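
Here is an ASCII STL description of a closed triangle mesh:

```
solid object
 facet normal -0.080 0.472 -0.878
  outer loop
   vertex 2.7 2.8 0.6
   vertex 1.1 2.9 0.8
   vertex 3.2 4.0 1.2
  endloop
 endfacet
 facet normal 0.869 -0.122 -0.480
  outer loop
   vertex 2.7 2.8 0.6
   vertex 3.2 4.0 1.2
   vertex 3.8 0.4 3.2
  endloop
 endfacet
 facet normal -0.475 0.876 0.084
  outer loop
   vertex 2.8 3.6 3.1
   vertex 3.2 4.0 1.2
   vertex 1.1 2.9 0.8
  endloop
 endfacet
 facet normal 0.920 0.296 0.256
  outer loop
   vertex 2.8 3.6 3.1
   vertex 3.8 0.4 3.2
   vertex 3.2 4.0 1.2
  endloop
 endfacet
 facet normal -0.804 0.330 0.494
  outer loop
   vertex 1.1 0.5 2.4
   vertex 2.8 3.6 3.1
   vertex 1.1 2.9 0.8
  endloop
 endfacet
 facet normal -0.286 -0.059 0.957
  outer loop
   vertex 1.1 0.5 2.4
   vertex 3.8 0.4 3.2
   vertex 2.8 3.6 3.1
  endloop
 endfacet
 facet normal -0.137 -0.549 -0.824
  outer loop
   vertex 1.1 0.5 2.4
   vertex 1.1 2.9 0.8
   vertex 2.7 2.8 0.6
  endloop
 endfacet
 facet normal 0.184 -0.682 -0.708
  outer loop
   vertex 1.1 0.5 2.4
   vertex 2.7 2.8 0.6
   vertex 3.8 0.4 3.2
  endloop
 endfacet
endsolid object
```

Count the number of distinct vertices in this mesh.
6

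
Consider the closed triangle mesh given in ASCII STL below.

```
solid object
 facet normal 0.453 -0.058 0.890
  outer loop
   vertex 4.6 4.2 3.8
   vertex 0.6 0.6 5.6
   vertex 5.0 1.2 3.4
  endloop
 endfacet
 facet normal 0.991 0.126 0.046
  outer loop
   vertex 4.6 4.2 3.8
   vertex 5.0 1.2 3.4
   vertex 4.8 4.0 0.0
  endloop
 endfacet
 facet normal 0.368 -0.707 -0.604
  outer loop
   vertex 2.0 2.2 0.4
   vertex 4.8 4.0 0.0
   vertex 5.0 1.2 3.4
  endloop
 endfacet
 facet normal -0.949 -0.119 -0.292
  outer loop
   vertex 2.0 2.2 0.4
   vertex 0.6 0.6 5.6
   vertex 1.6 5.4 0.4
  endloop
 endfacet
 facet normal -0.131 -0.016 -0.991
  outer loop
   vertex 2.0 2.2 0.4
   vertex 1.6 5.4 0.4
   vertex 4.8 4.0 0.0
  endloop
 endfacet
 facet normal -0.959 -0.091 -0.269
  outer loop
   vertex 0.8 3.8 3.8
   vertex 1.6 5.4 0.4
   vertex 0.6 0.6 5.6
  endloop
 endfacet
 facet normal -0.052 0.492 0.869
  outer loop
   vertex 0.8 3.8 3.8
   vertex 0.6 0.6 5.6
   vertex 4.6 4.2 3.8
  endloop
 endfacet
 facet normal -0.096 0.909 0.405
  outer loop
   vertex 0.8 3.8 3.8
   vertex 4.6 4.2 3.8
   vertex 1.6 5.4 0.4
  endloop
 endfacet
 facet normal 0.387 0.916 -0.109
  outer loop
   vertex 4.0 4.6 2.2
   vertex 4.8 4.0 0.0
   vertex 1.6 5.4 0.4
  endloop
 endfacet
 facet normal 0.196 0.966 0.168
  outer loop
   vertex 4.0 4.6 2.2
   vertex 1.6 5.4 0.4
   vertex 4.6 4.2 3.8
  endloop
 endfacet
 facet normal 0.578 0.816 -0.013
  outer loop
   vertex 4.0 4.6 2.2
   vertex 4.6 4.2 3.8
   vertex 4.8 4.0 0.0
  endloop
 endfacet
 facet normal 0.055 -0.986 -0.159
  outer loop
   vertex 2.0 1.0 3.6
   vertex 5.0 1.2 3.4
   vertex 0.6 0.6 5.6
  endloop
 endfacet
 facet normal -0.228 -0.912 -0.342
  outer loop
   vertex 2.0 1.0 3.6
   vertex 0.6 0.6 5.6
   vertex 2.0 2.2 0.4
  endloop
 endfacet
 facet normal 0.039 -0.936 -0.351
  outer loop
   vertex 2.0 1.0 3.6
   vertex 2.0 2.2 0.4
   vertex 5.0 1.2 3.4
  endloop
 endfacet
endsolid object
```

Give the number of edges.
21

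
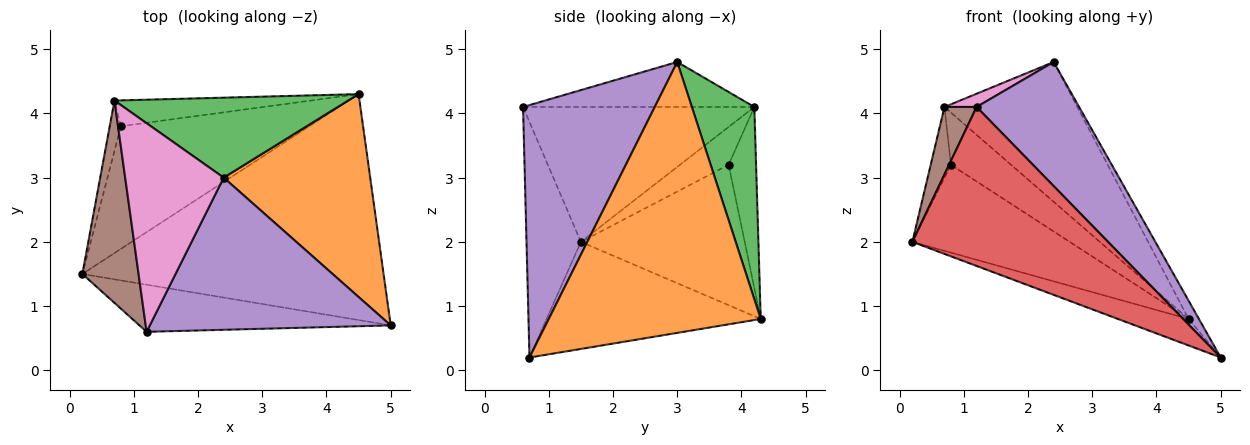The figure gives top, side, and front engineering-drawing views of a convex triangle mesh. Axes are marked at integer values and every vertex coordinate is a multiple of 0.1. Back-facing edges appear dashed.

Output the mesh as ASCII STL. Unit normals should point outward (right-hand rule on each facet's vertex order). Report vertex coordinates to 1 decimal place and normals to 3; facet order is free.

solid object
 facet normal -0.333 0.110 -0.937
  outer loop
   vertex 4.5 4.3 0.8
   vertex 5.0 0.7 0.2
   vertex 0.2 1.5 2.0
  endloop
 endfacet
 facet normal 0.879 0.043 0.475
  outer loop
   vertex 2.4 3.0 4.8
   vertex 5.0 0.7 0.2
   vertex 4.5 4.3 0.8
  endloop
 endfacet
 facet normal 0.378 0.804 0.460
  outer loop
   vertex 0.7 4.2 4.1
   vertex 2.4 3.0 4.8
   vertex 4.5 4.3 0.8
  endloop
 endfacet
 facet normal -0.257 -0.927 -0.275
  outer loop
   vertex 1.2 0.6 4.1
   vertex 0.2 1.5 2.0
   vertex 5.0 0.7 0.2
  endloop
 endfacet
 facet normal 0.630 -0.491 0.602
  outer loop
   vertex 1.2 0.6 4.1
   vertex 5.0 0.7 0.2
   vertex 2.4 3.0 4.8
  endloop
 endfacet
 facet normal -0.916 -0.127 0.381
  outer loop
   vertex 1.2 0.6 4.1
   vertex 0.7 4.2 4.1
   vertex 0.2 1.5 2.0
  endloop
 endfacet
 facet normal -0.415 -0.058 0.908
  outer loop
   vertex 1.2 0.6 4.1
   vertex 2.4 3.0 4.8
   vertex 0.7 4.2 4.1
  endloop
 endfacet
 facet normal -0.518 0.498 -0.695
  outer loop
   vertex 0.8 3.8 3.2
   vertex 4.5 4.3 0.8
   vertex 0.2 1.5 2.0
  endloop
 endfacet
 facet normal -0.891 0.370 -0.263
  outer loop
   vertex 0.8 3.8 3.2
   vertex 0.2 1.5 2.0
   vertex 0.7 4.2 4.1
  endloop
 endfacet
 facet normal -0.379 0.829 -0.411
  outer loop
   vertex 0.8 3.8 3.2
   vertex 0.7 4.2 4.1
   vertex 4.5 4.3 0.8
  endloop
 endfacet
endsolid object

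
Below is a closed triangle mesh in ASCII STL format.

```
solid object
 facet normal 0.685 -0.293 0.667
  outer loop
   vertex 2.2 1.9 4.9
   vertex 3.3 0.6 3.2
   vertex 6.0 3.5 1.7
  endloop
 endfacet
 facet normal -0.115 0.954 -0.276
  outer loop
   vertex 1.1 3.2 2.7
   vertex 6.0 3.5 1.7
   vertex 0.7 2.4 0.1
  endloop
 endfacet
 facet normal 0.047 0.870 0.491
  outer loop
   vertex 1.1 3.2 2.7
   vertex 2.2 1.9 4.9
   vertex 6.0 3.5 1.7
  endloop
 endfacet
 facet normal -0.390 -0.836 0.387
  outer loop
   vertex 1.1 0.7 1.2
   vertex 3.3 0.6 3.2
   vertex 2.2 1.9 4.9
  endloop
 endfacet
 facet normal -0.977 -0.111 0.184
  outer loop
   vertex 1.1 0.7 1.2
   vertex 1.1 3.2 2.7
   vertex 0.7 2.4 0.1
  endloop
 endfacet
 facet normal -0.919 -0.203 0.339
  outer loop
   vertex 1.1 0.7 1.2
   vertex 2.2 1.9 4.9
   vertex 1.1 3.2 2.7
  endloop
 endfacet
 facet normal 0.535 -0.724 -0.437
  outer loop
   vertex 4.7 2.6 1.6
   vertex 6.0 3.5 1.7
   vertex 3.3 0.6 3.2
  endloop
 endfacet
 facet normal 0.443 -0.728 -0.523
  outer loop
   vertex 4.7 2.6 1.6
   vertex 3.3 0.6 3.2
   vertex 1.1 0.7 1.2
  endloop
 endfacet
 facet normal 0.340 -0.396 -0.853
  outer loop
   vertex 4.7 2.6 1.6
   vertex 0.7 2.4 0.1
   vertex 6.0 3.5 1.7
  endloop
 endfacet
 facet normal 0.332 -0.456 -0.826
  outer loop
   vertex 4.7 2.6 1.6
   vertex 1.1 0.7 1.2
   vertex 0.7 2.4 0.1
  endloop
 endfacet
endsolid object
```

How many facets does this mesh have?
10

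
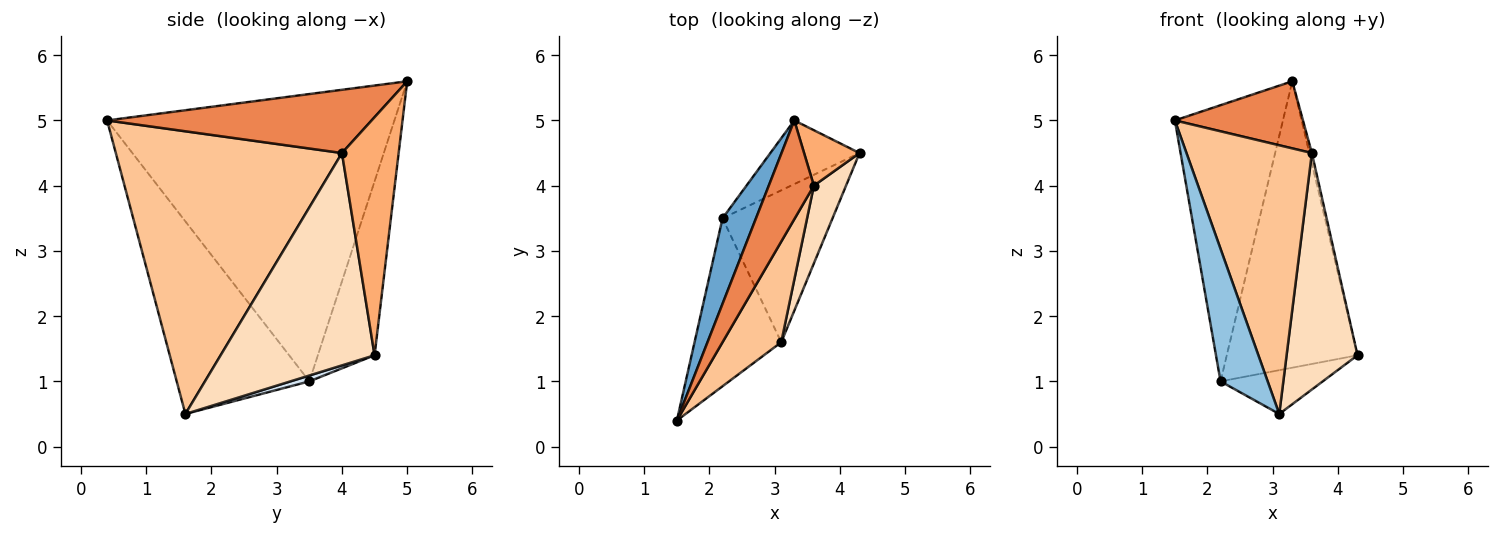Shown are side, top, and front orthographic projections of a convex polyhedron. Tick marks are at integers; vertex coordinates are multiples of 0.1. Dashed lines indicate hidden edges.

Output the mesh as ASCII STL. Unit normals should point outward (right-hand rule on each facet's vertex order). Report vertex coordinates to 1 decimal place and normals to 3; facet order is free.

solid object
 facet normal -0.930 0.350 0.108
  outer loop
   vertex 2.2 3.5 1.0
   vertex 1.5 0.4 5.0
   vertex 3.3 5.0 5.6
  endloop
 endfacet
 facet normal -0.867 -0.308 -0.391
  outer loop
   vertex 2.2 3.5 1.0
   vertex 3.1 1.6 0.5
   vertex 1.5 0.4 5.0
  endloop
 endfacet
 facet normal -0.390 0.899 -0.200
  outer loop
   vertex 2.2 3.5 1.0
   vertex 3.3 5.0 5.6
   vertex 4.3 4.5 1.4
  endloop
 endfacet
 facet normal 0.051 0.277 -0.960
  outer loop
   vertex 2.2 3.5 1.0
   vertex 4.3 4.5 1.4
   vertex 3.1 1.6 0.5
  endloop
 endfacet
 facet normal 0.757 -0.367 0.540
  outer loop
   vertex 3.6 4.0 4.5
   vertex 3.3 5.0 5.6
   vertex 1.5 0.4 5.0
  endloop
 endfacet
 facet normal 0.973 0.043 0.227
  outer loop
   vertex 3.6 4.0 4.5
   vertex 4.3 4.5 1.4
   vertex 3.3 5.0 5.6
  endloop
 endfacet
 facet normal 0.860 -0.477 0.179
  outer loop
   vertex 3.6 4.0 4.5
   vertex 1.5 0.4 5.0
   vertex 3.1 1.6 0.5
  endloop
 endfacet
 facet normal 0.900 -0.415 0.136
  outer loop
   vertex 3.6 4.0 4.5
   vertex 3.1 1.6 0.5
   vertex 4.3 4.5 1.4
  endloop
 endfacet
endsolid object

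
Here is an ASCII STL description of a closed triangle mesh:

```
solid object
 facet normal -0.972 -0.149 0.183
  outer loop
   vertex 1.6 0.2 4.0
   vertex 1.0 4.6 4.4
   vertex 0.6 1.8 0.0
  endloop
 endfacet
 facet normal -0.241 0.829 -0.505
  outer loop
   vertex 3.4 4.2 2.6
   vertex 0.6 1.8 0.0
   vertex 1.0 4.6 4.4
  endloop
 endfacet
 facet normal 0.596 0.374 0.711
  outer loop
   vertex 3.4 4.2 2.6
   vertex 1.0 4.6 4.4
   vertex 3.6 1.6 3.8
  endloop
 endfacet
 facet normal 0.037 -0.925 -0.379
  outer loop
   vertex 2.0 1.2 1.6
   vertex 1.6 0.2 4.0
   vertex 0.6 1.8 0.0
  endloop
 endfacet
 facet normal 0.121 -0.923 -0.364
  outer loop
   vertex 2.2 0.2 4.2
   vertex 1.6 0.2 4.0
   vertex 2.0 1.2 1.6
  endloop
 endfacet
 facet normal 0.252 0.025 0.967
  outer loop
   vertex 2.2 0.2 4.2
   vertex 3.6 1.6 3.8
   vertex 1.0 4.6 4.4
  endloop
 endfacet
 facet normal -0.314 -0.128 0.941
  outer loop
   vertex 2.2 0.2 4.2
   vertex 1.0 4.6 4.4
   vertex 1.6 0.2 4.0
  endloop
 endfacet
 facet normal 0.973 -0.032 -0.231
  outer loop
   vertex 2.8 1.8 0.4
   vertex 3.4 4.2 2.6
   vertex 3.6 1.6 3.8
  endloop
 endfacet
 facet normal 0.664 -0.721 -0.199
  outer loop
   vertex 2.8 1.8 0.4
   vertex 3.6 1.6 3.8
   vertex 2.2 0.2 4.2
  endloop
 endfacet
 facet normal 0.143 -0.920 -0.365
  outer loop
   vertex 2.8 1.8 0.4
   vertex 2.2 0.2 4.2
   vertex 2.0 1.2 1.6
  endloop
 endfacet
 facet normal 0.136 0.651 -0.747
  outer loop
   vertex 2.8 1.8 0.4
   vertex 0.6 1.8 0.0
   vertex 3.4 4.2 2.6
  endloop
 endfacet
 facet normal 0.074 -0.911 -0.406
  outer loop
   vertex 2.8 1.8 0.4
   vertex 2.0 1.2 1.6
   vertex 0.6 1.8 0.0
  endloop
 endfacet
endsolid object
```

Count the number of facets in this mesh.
12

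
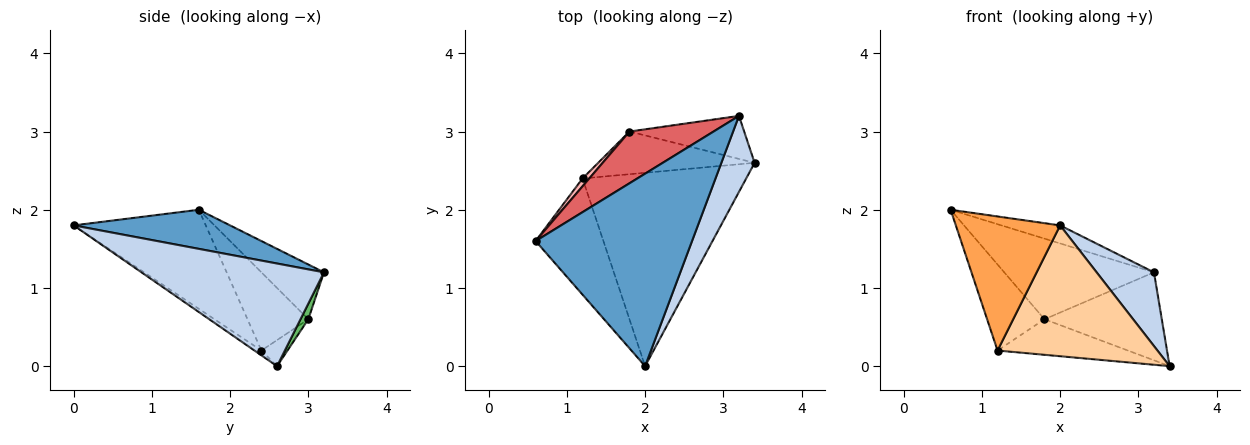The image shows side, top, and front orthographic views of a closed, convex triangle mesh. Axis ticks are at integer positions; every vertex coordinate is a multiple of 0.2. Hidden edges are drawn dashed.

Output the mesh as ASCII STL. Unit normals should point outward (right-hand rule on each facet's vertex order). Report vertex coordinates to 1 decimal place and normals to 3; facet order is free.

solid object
 facet normal 0.242 0.091 0.966
  outer loop
   vertex 3.2 3.2 1.2
   vertex 0.6 1.6 2.0
   vertex 2.0 0.0 1.8
  endloop
 endfacet
 facet normal 0.911 -0.286 0.295
  outer loop
   vertex 3.2 3.2 1.2
   vertex 2.0 0.0 1.8
   vertex 3.4 2.6 0.0
  endloop
 endfacet
 facet normal -0.691 -0.546 -0.473
  outer loop
   vertex 1.2 2.4 0.2
   vertex 2.0 0.0 1.8
   vertex 0.6 1.6 2.0
  endloop
 endfacet
 facet normal -0.024 -0.560 -0.828
  outer loop
   vertex 1.2 2.4 0.2
   vertex 3.4 2.6 0.0
   vertex 2.0 0.0 1.8
  endloop
 endfacet
 facet normal 0.060 0.897 -0.438
  outer loop
   vertex 1.8 3.0 0.6
   vertex 3.2 3.2 1.2
   vertex 3.4 2.6 0.0
  endloop
 endfacet
 facet normal -0.127 0.635 -0.762
  outer loop
   vertex 1.8 3.0 0.6
   vertex 3.4 2.6 0.0
   vertex 1.2 2.4 0.2
  endloop
 endfacet
 facet normal -0.332 0.794 0.510
  outer loop
   vertex 1.8 3.0 0.6
   vertex 0.6 1.6 2.0
   vertex 3.2 3.2 1.2
  endloop
 endfacet
 facet normal -0.726 0.685 0.062
  outer loop
   vertex 1.8 3.0 0.6
   vertex 1.2 2.4 0.2
   vertex 0.6 1.6 2.0
  endloop
 endfacet
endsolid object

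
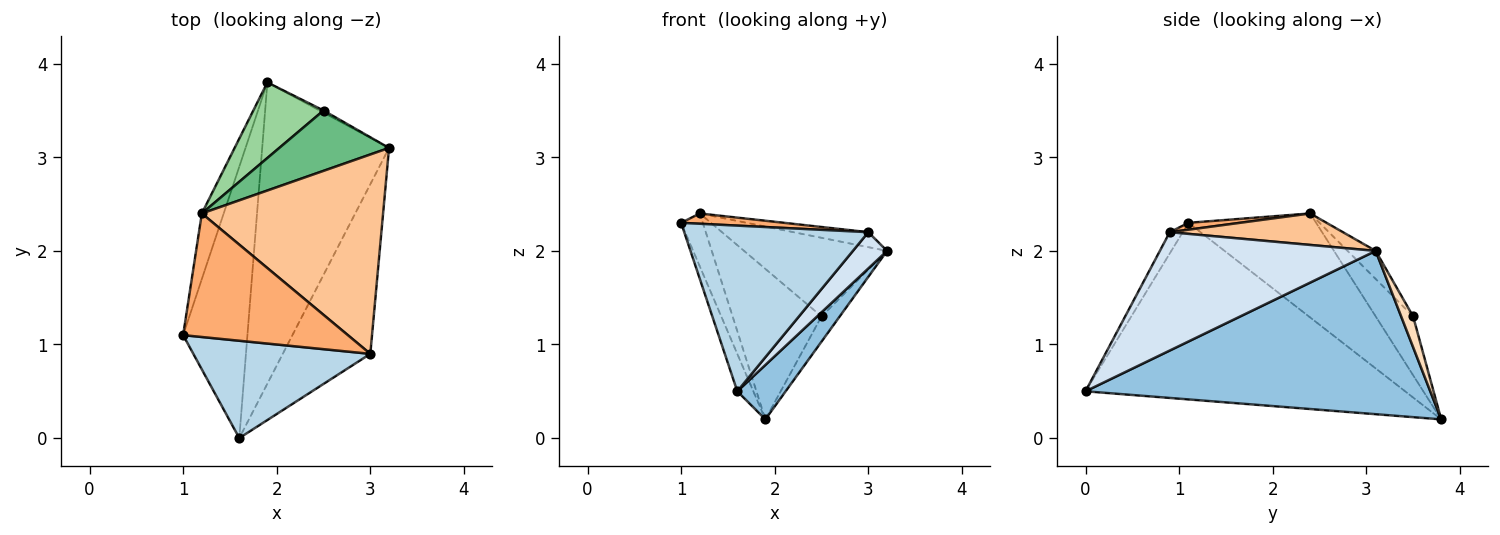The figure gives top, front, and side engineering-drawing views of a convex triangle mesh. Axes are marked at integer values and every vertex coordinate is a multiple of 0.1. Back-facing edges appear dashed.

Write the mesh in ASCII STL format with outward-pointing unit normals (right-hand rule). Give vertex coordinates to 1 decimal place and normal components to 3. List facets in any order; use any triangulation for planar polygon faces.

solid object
 facet normal -0.939 0.047 -0.342
  outer loop
   vertex 1.6 0.0 0.5
   vertex 1.0 1.1 2.3
   vertex 1.9 3.8 0.2
  endloop
 endfacet
 facet normal 0.785 -0.110 -0.610
  outer loop
   vertex 1.6 0.0 0.5
   vertex 1.9 3.8 0.2
   vertex 3.2 3.1 2.0
  endloop
 endfacet
 facet normal -0.061 -0.861 0.506
  outer loop
   vertex 3.0 0.9 2.2
   vertex 1.0 1.1 2.3
   vertex 1.6 0.0 0.5
  endloop
 endfacet
 facet normal 0.797 -0.126 -0.590
  outer loop
   vertex 3.0 0.9 2.2
   vertex 1.6 0.0 0.5
   vertex 3.2 3.1 2.0
  endloop
 endfacet
 facet normal -0.965 0.164 -0.203
  outer loop
   vertex 1.2 2.4 2.4
   vertex 1.9 3.8 0.2
   vertex 1.0 1.1 2.3
  endloop
 endfacet
 facet normal 0.041 -0.083 0.996
  outer loop
   vertex 1.2 2.4 2.4
   vertex 1.0 1.1 2.3
   vertex 3.0 0.9 2.2
  endloop
 endfacet
 facet normal 0.171 0.074 0.983
  outer loop
   vertex 1.2 2.4 2.4
   vertex 3.0 0.9 2.2
   vertex 3.2 3.1 2.0
  endloop
 endfacet
 facet normal 0.548 0.834 -0.071
  outer loop
   vertex 2.5 3.5 1.3
   vertex 3.2 3.1 2.0
   vertex 1.9 3.8 0.2
  endloop
 endfacet
 facet normal -0.154 0.784 0.602
  outer loop
   vertex 2.5 3.5 1.3
   vertex 1.2 2.4 2.4
   vertex 3.2 3.1 2.0
  endloop
 endfacet
 facet normal -0.352 0.836 0.420
  outer loop
   vertex 2.5 3.5 1.3
   vertex 1.9 3.8 0.2
   vertex 1.2 2.4 2.4
  endloop
 endfacet
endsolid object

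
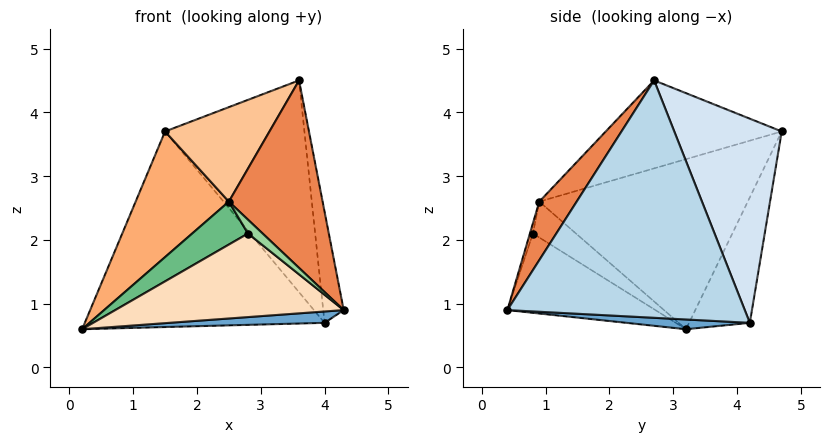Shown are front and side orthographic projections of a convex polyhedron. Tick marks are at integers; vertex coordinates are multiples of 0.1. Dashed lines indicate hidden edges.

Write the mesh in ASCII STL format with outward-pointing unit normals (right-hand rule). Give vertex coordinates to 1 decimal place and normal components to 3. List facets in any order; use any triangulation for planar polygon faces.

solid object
 facet normal 0.039 -0.049 -0.998
  outer loop
   vertex 4.0 4.2 0.7
   vertex 4.3 0.4 0.9
   vertex 0.2 3.2 0.6
  endloop
 endfacet
 facet normal -0.231 0.910 -0.344
  outer loop
   vertex 4.0 4.2 0.7
   vertex 0.2 3.2 0.6
   vertex 1.5 4.7 3.7
  endloop
 endfacet
 facet normal 0.987 0.085 0.137
  outer loop
   vertex 4.0 4.2 0.7
   vertex 3.6 2.7 4.5
   vertex 4.3 0.4 0.9
  endloop
 endfacet
 facet normal 0.571 0.741 0.353
  outer loop
   vertex 4.0 4.2 0.7
   vertex 1.5 4.7 3.7
   vertex 3.6 2.7 4.5
  endloop
 endfacet
 facet normal 0.308 -0.773 0.554
  outer loop
   vertex 2.5 0.9 2.6
   vertex 4.3 0.4 0.9
   vertex 3.6 2.7 4.5
  endloop
 endfacet
 facet normal -0.790 -0.353 0.502
  outer loop
   vertex 2.5 0.9 2.6
   vertex 1.5 4.7 3.7
   vertex 0.2 3.2 0.6
  endloop
 endfacet
 facet normal -0.614 -0.364 0.700
  outer loop
   vertex 2.5 0.9 2.6
   vertex 3.6 2.7 4.5
   vertex 1.5 4.7 3.7
  endloop
 endfacet
 facet normal -0.505 -0.779 -0.371
  outer loop
   vertex 2.8 0.8 2.1
   vertex 0.2 3.2 0.6
   vertex 4.3 0.4 0.9
  endloop
 endfacet
 facet normal -0.598 -0.775 -0.204
  outer loop
   vertex 2.8 0.8 2.1
   vertex 2.5 0.9 2.6
   vertex 0.2 3.2 0.6
  endloop
 endfacet
 facet normal -0.200 -0.977 0.075
  outer loop
   vertex 2.8 0.8 2.1
   vertex 4.3 0.4 0.9
   vertex 2.5 0.9 2.6
  endloop
 endfacet
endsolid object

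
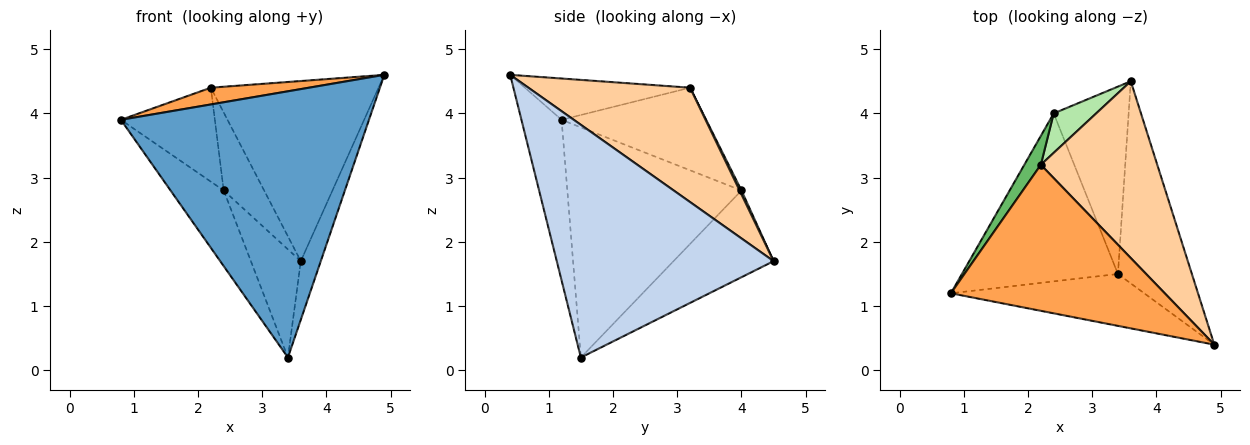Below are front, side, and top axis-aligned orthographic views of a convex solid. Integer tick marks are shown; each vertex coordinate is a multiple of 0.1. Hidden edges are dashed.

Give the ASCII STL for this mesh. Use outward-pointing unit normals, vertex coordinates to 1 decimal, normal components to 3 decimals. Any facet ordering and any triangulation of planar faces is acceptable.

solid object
 facet normal -0.157 -0.969 -0.189
  outer loop
   vertex 3.4 1.5 0.2
   vertex 4.9 0.4 4.6
   vertex 0.8 1.2 3.9
  endloop
 endfacet
 facet normal 0.949 0.088 -0.302
  outer loop
   vertex 3.4 1.5 0.2
   vertex 3.6 4.5 1.7
   vertex 4.9 0.4 4.6
  endloop
 endfacet
 facet normal -0.188 -0.112 0.976
  outer loop
   vertex 2.2 3.2 4.4
   vertex 0.8 1.2 3.9
   vertex 4.9 0.4 4.6
  endloop
 endfacet
 facet normal 0.567 0.588 0.577
  outer loop
   vertex 2.2 3.2 4.4
   vertex 4.9 0.4 4.6
   vertex 3.6 4.5 1.7
  endloop
 endfacet
 facet normal -0.827 0.537 0.165
  outer loop
   vertex 2.4 4.0 2.8
   vertex 0.8 1.2 3.9
   vertex 2.2 3.2 4.4
  endloop
 endfacet
 facet normal 0.042 0.892 0.451
  outer loop
   vertex 2.4 4.0 2.8
   vertex 2.2 3.2 4.4
   vertex 3.6 4.5 1.7
  endloop
 endfacet
 facet normal -0.803 0.245 -0.544
  outer loop
   vertex 2.4 4.0 2.8
   vertex 3.4 1.5 0.2
   vertex 0.8 1.2 3.9
  endloop
 endfacet
 facet normal -0.708 0.353 -0.612
  outer loop
   vertex 2.4 4.0 2.8
   vertex 3.6 4.5 1.7
   vertex 3.4 1.5 0.2
  endloop
 endfacet
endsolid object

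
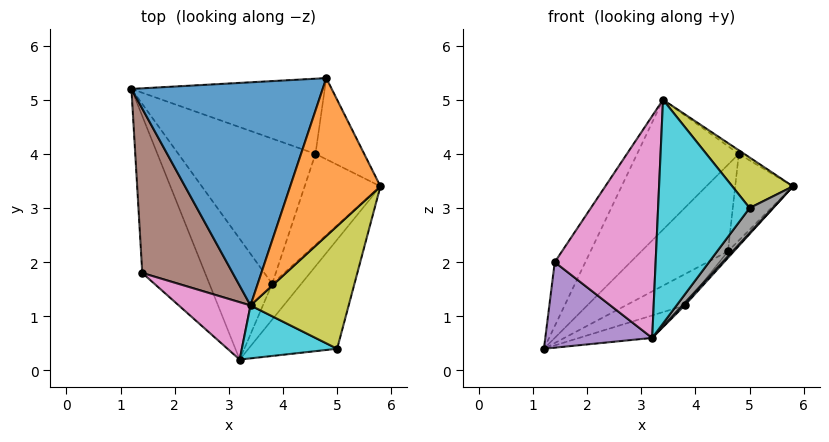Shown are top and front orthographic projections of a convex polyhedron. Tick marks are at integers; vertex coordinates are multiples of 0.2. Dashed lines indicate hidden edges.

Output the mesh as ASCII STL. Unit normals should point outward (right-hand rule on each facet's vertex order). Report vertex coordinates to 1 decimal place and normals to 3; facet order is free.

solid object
 facet normal -0.666 0.375 0.645
  outer loop
   vertex 4.8 5.4 4.0
   vertex 1.2 5.2 0.4
   vertex 3.4 1.2 5.0
  endloop
 endfacet
 facet normal 0.542 0.019 0.840
  outer loop
   vertex 4.8 5.4 4.0
   vertex 3.4 1.2 5.0
   vertex 5.8 3.4 3.4
  endloop
 endfacet
 facet normal 0.523 0.644 -0.559
  outer loop
   vertex 4.6 4.0 2.2
   vertex 1.2 5.2 0.4
   vertex 4.8 5.4 4.0
  endloop
 endfacet
 facet normal 0.724 0.503 -0.472
  outer loop
   vertex 4.6 4.0 2.2
   vertex 4.8 5.4 4.0
   vertex 5.8 3.4 3.4
  endloop
 endfacet
 facet normal -0.742 -0.321 -0.588
  outer loop
   vertex 1.4 1.8 2.0
   vertex 1.2 5.2 0.4
   vertex 3.2 0.2 0.6
  endloop
 endfacet
 facet normal -0.790 0.222 0.571
  outer loop
   vertex 1.4 1.8 2.0
   vertex 3.4 1.2 5.0
   vertex 1.2 5.2 0.4
  endloop
 endfacet
 facet normal -0.554 -0.806 0.208
  outer loop
   vertex 1.4 1.8 2.0
   vertex 3.2 0.2 0.6
   vertex 3.4 1.2 5.0
  endloop
 endfacet
 facet normal 0.798 -0.135 -0.587
  outer loop
   vertex 5.0 0.4 3.0
   vertex 3.2 0.2 0.6
   vertex 5.8 3.4 3.4
  endloop
 endfacet
 facet normal 0.695 -0.274 0.665
  outer loop
   vertex 5.0 0.4 3.0
   vertex 5.8 3.4 3.4
   vertex 3.4 1.2 5.0
  endloop
 endfacet
 facet normal -0.195 -0.954 0.226
  outer loop
   vertex 5.0 0.4 3.0
   vertex 3.4 1.2 5.0
   vertex 3.2 0.2 0.6
  endloop
 endfacet
 facet normal 0.757 -0.045 -0.651
  outer loop
   vertex 3.8 1.6 1.2
   vertex 5.8 3.4 3.4
   vertex 3.2 0.2 0.6
  endloop
 endfacet
 facet normal 0.719 0.050 -0.694
  outer loop
   vertex 3.8 1.6 1.2
   vertex 4.6 4.0 2.2
   vertex 5.8 3.4 3.4
  endloop
 endfacet
 facet normal 0.486 0.160 -0.859
  outer loop
   vertex 3.8 1.6 1.2
   vertex 3.2 0.2 0.6
   vertex 1.2 5.2 0.4
  endloop
 endfacet
 facet normal 0.509 0.181 -0.841
  outer loop
   vertex 3.8 1.6 1.2
   vertex 1.2 5.2 0.4
   vertex 4.6 4.0 2.2
  endloop
 endfacet
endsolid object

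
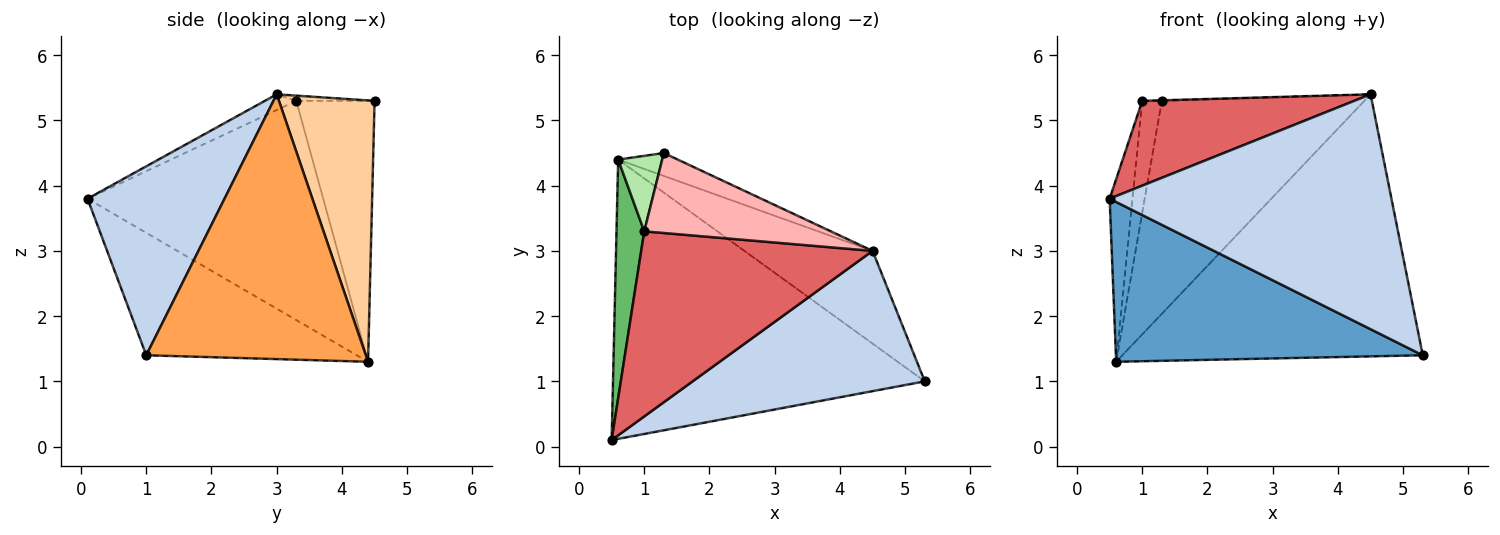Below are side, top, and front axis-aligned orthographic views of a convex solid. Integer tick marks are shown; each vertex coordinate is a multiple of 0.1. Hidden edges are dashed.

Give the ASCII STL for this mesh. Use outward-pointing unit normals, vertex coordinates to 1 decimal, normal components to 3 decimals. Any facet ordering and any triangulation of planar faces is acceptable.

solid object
 facet normal -0.323 -0.470 -0.822
  outer loop
   vertex 0.6 4.4 1.3
   vertex 5.3 1.0 1.4
   vertex 0.5 0.1 3.8
  endloop
 endfacet
 facet normal 0.385 -0.792 0.473
  outer loop
   vertex 4.5 3.0 5.4
   vertex 0.5 0.1 3.8
   vertex 5.3 1.0 1.4
  endloop
 endfacet
 facet normal 0.567 0.776 -0.275
  outer loop
   vertex 4.5 3.0 5.4
   vertex 5.3 1.0 1.4
   vertex 0.6 4.4 1.3
  endloop
 endfacet
 facet normal 0.425 0.900 -0.097
  outer loop
   vertex 1.3 4.5 5.3
   vertex 4.5 3.0 5.4
   vertex 0.6 4.4 1.3
  endloop
 endfacet
 facet normal -0.988 0.096 0.125
  outer loop
   vertex 1.0 3.3 5.3
   vertex 0.6 4.4 1.3
   vertex 0.5 0.1 3.8
  endloop
 endfacet
 facet normal -0.957 0.239 0.162
  outer loop
   vertex 1.0 3.3 5.3
   vertex 1.3 4.5 5.3
   vertex 0.6 4.4 1.3
  endloop
 endfacet
 facet normal -0.062 -0.416 0.907
  outer loop
   vertex 1.0 3.3 5.3
   vertex 0.5 0.1 3.8
   vertex 4.5 3.0 5.4
  endloop
 endfacet
 facet normal -0.028 0.007 1.000
  outer loop
   vertex 1.0 3.3 5.3
   vertex 4.5 3.0 5.4
   vertex 1.3 4.5 5.3
  endloop
 endfacet
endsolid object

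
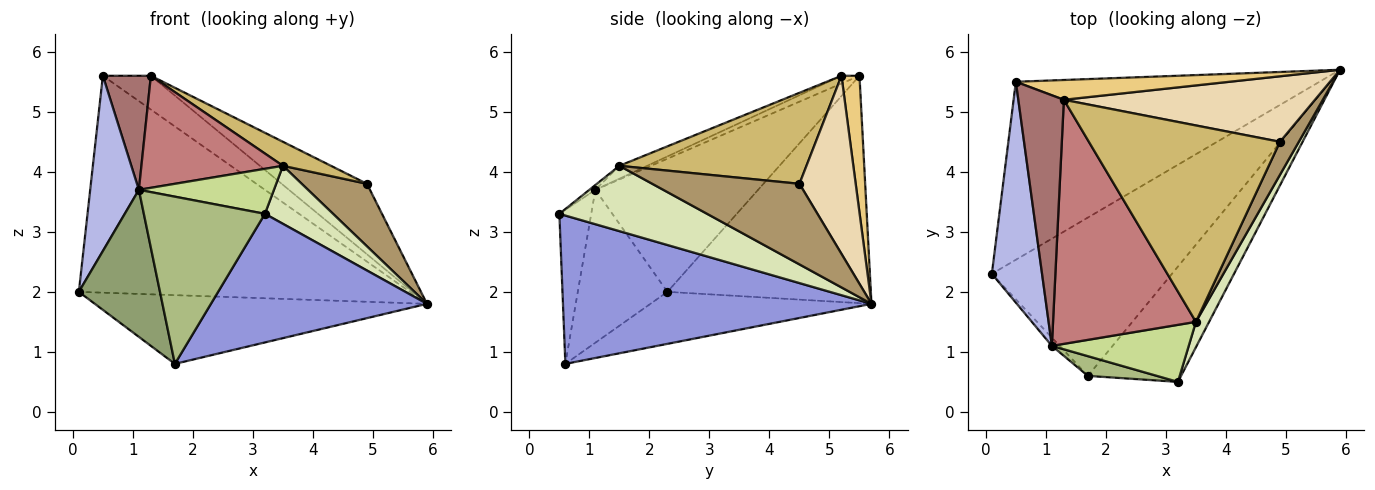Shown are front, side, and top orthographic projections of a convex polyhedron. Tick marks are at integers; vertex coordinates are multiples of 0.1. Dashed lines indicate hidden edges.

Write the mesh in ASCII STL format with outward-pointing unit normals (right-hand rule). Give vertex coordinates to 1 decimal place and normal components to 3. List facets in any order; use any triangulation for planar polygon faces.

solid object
 facet normal -0.429 0.698 -0.573
  outer loop
   vertex 0.5 5.5 5.6
   vertex 5.9 5.7 1.8
   vertex 0.1 2.3 2.0
  endloop
 endfacet
 facet normal -0.256 0.385 -0.887
  outer loop
   vertex 1.7 0.6 0.8
   vertex 0.1 2.3 2.0
   vertex 5.9 5.7 1.8
  endloop
 endfacet
 facet normal 0.728 -0.510 -0.457
  outer loop
   vertex 1.7 0.6 0.8
   vertex 5.9 5.7 1.8
   vertex 3.2 0.5 3.3
  endloop
 endfacet
 facet normal -0.901 -0.270 0.340
  outer loop
   vertex 1.1 1.1 3.7
   vertex 0.5 5.5 5.6
   vertex 0.1 2.3 2.0
  endloop
 endfacet
 facet normal -0.741 -0.671 -0.038
  outer loop
   vertex 1.1 1.1 3.7
   vertex 0.1 2.3 2.0
   vertex 1.7 0.6 0.8
  endloop
 endfacet
 facet normal -0.253 -0.961 0.113
  outer loop
   vertex 1.1 1.1 3.7
   vertex 1.7 0.6 0.8
   vertex 3.2 0.5 3.3
  endloop
 endfacet
 facet normal -0.028 -0.619 0.785
  outer loop
   vertex 3.5 1.5 4.1
   vertex 1.1 1.1 3.7
   vertex 3.2 0.5 3.3
  endloop
 endfacet
 facet normal 0.893 -0.412 0.180
  outer loop
   vertex 3.5 1.5 4.1
   vertex 3.2 0.5 3.3
   vertex 5.9 5.7 1.8
  endloop
 endfacet
 facet normal 0.894 -0.396 0.209
  outer loop
   vertex 3.5 1.5 4.1
   vertex 5.9 5.7 1.8
   vertex 4.9 4.5 3.8
  endloop
 endfacet
 facet normal 0.427 -0.110 0.897
  outer loop
   vertex 1.3 5.2 5.6
   vertex 3.5 1.5 4.1
   vertex 4.9 4.5 3.8
  endloop
 endfacet
 facet normal 0.308 0.821 0.481
  outer loop
   vertex 1.3 5.2 5.6
   vertex 5.9 5.7 1.8
   vertex 0.5 5.5 5.6
  endloop
 endfacet
 facet normal 0.435 0.660 0.613
  outer loop
   vertex 1.3 5.2 5.6
   vertex 4.9 4.5 3.8
   vertex 5.9 5.7 1.8
  endloop
 endfacet
 facet normal -0.153 -0.409 0.899
  outer loop
   vertex 1.3 5.2 5.6
   vertex 0.5 5.5 5.6
   vertex 1.1 1.1 3.7
  endloop
 endfacet
 facet normal -0.082 -0.416 0.906
  outer loop
   vertex 1.3 5.2 5.6
   vertex 1.1 1.1 3.7
   vertex 3.5 1.5 4.1
  endloop
 endfacet
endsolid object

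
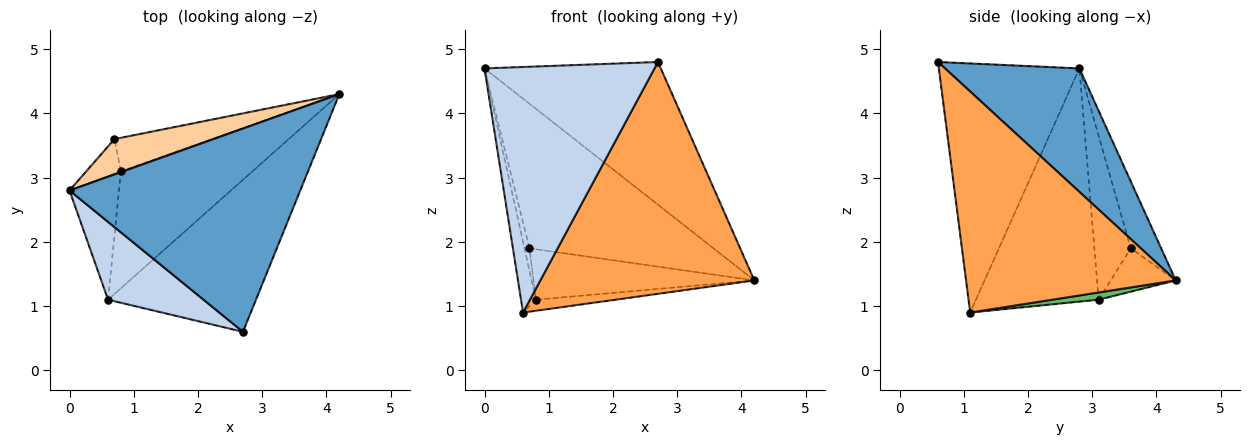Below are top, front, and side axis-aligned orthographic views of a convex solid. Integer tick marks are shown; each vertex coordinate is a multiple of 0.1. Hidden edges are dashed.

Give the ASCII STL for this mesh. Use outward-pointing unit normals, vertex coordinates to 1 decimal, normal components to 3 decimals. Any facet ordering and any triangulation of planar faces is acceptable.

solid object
 facet normal 0.401 0.526 0.750
  outer loop
   vertex 2.7 0.6 4.8
   vertex 4.2 4.3 1.4
   vertex 0.0 2.8 4.7
  endloop
 endfacet
 facet normal -0.619 -0.749 0.237
  outer loop
   vertex 0.6 1.1 0.9
   vertex 2.7 0.6 4.8
   vertex 0.0 2.8 4.7
  endloop
 endfacet
 facet normal 0.634 -0.647 -0.424
  outer loop
   vertex 0.6 1.1 0.9
   vertex 4.2 4.3 1.4
   vertex 2.7 0.6 4.8
  endloop
 endfacet
 facet normal -0.158 0.959 0.234
  outer loop
   vertex 0.7 3.6 1.9
   vertex 0.0 2.8 4.7
   vertex 4.2 4.3 1.4
  endloop
 endfacet
 facet normal 0.055 0.094 -0.994
  outer loop
   vertex 0.8 3.1 1.1
   vertex 4.2 4.3 1.4
   vertex 0.6 1.1 0.9
  endloop
 endfacet
 facet normal -0.239 0.810 -0.536
  outer loop
   vertex 0.8 3.1 1.1
   vertex 0.7 3.6 1.9
   vertex 4.2 4.3 1.4
  endloop
 endfacet
 facet normal -0.971 0.118 -0.206
  outer loop
   vertex 0.8 3.1 1.1
   vertex 0.6 1.1 0.9
   vertex 0.0 2.8 4.7
  endloop
 endfacet
 facet normal -0.970 0.133 -0.204
  outer loop
   vertex 0.8 3.1 1.1
   vertex 0.0 2.8 4.7
   vertex 0.7 3.6 1.9
  endloop
 endfacet
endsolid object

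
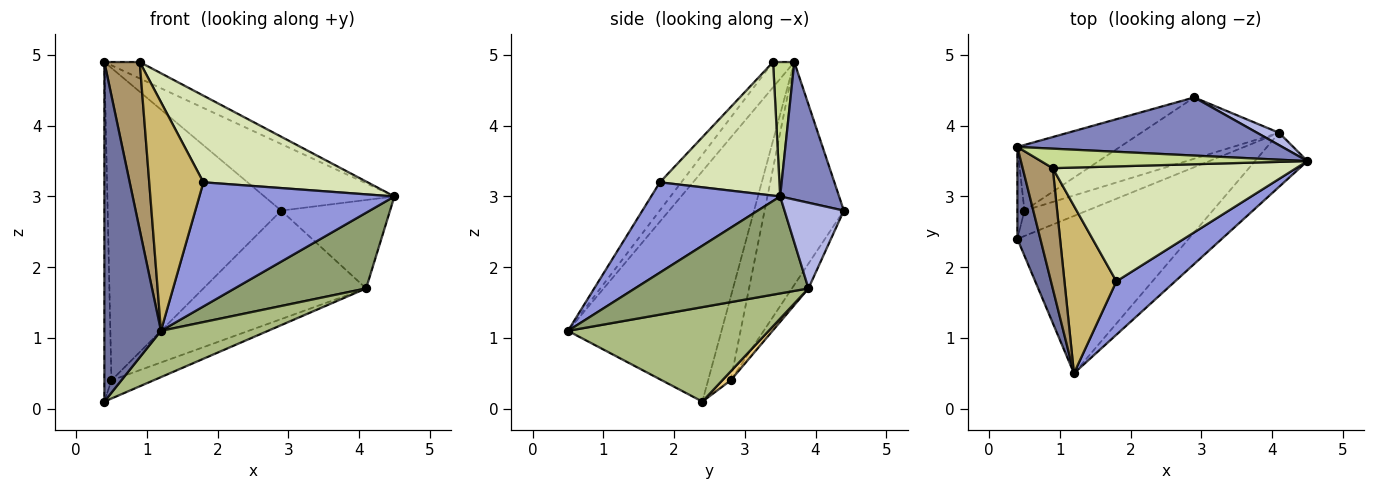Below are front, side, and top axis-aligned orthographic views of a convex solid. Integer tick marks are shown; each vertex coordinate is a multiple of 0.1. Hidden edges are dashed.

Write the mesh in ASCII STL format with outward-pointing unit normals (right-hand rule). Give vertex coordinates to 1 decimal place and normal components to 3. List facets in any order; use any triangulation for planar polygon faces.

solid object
 facet normal -0.934 -0.344 0.093
  outer loop
   vertex 0.4 2.4 0.1
   vertex 1.2 0.5 1.1
   vertex 0.4 3.7 4.9
  endloop
 endfacet
 facet normal 0.323 0.713 0.622
  outer loop
   vertex 2.9 4.4 2.8
   vertex 0.4 3.7 4.9
   vertex 4.5 3.5 3.0
  endloop
 endfacet
 facet normal 0.519 -0.785 0.338
  outer loop
   vertex 1.8 1.8 3.2
   vertex 1.2 0.5 1.1
   vertex 4.5 3.5 3.0
  endloop
 endfacet
 facet normal 0.475 0.872 0.122
  outer loop
   vertex 4.1 3.9 1.7
   vertex 2.9 4.4 2.8
   vertex 4.5 3.5 3.0
  endloop
 endfacet
 facet normal 0.732 -0.555 -0.396
  outer loop
   vertex 4.1 3.9 1.7
   vertex 4.5 3.5 3.0
   vertex 1.2 0.5 1.1
  endloop
 endfacet
 facet normal 0.468 -0.249 -0.848
  outer loop
   vertex 4.1 3.9 1.7
   vertex 1.2 0.5 1.1
   vertex 0.4 2.4 0.1
  endloop
 endfacet
 facet normal 0.360 0.600 0.714
  outer loop
   vertex 0.9 3.4 4.9
   vertex 4.5 3.5 3.0
   vertex 0.4 3.7 4.9
  endloop
 endfacet
 facet normal 0.401 -0.551 0.731
  outer loop
   vertex 0.9 3.4 4.9
   vertex 1.8 1.8 3.2
   vertex 4.5 3.5 3.0
  endloop
 endfacet
 facet normal -0.438 -0.731 0.523
  outer loop
   vertex 0.9 3.4 4.9
   vertex 0.4 3.7 4.9
   vertex 1.2 0.5 1.1
  endloop
 endfacet
 facet normal -0.304 -0.769 0.563
  outer loop
   vertex 0.9 3.4 4.9
   vertex 1.2 0.5 1.1
   vertex 1.8 1.8 3.2
  endloop
 endfacet
 facet normal 0.115 0.577 -0.808
  outer loop
   vertex 0.5 2.8 0.4
   vertex 4.1 3.9 1.7
   vertex 0.4 2.4 0.1
  endloop
 endfacet
 facet normal -0.088 0.867 -0.490
  outer loop
   vertex 0.5 2.8 0.4
   vertex 2.9 4.4 2.8
   vertex 4.1 3.9 1.7
  endloop
 endfacet
 facet normal -0.951 0.298 -0.081
  outer loop
   vertex 0.5 2.8 0.4
   vertex 0.4 2.4 0.1
   vertex 0.4 3.7 4.9
  endloop
 endfacet
 facet normal -0.408 0.894 -0.188
  outer loop
   vertex 0.5 2.8 0.4
   vertex 0.4 3.7 4.9
   vertex 2.9 4.4 2.8
  endloop
 endfacet
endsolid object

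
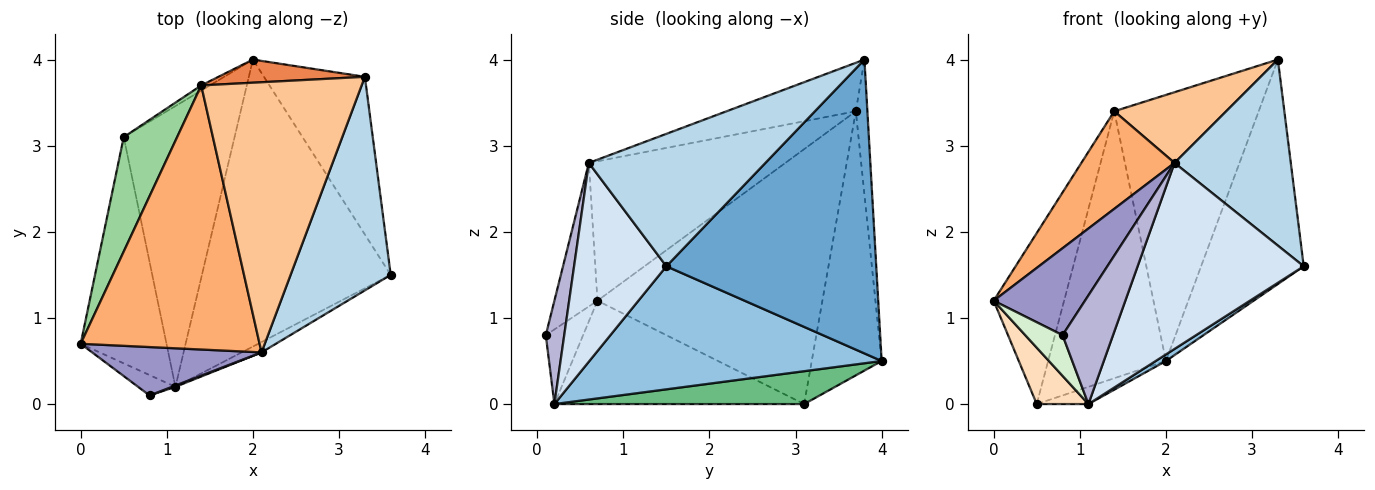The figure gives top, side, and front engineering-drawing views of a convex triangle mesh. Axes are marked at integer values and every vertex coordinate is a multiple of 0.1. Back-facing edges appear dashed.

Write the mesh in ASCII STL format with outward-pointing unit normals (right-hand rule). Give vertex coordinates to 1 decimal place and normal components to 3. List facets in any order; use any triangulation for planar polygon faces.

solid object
 facet normal 0.858 0.420 -0.295
  outer loop
   vertex 3.3 3.8 4.0
   vertex 3.6 1.5 1.6
   vertex 2.0 4.0 0.5
  endloop
 endfacet
 facet normal 0.546 -0.019 -0.838
  outer loop
   vertex 1.1 0.2 0.0
   vertex 2.0 4.0 0.5
   vertex 3.6 1.5 1.6
  endloop
 endfacet
 facet normal 0.706 -0.465 0.534
  outer loop
   vertex 2.1 0.6 2.8
   vertex 3.6 1.5 1.6
   vertex 3.3 3.8 4.0
  endloop
 endfacet
 facet normal 0.485 -0.873 -0.049
  outer loop
   vertex 2.1 0.6 2.8
   vertex 1.1 0.2 0.0
   vertex 3.6 1.5 1.6
  endloop
 endfacet
 facet normal -0.080 0.993 0.086
  outer loop
   vertex 1.4 3.7 3.4
   vertex 3.3 3.8 4.0
   vertex 2.0 4.0 0.5
  endloop
 endfacet
 facet normal -0.590 -0.280 0.757
  outer loop
   vertex 1.4 3.7 3.4
   vertex 0.0 0.7 1.2
   vertex 2.1 0.6 2.8
  endloop
 endfacet
 facet normal -0.280 -0.243 0.929
  outer loop
   vertex 1.4 3.7 3.4
   vertex 2.1 0.6 2.8
   vertex 3.3 3.8 4.0
  endloop
 endfacet
 facet normal -0.760 -0.157 -0.631
  outer loop
   vertex 0.5 3.1 0.0
   vertex 1.1 0.2 0.0
   vertex 0.0 0.7 1.2
  endloop
 endfacet
 facet normal 0.284 0.059 -0.957
  outer loop
   vertex 0.5 3.1 0.0
   vertex 2.0 4.0 0.5
   vertex 1.1 0.2 0.0
  endloop
 endfacet
 facet normal -0.936 0.293 0.196
  outer loop
   vertex 0.5 3.1 0.0
   vertex 0.0 0.7 1.2
   vertex 1.4 3.7 3.4
  endloop
 endfacet
 facet normal -0.510 0.860 -0.017
  outer loop
   vertex 0.5 3.1 0.0
   vertex 1.4 3.7 3.4
   vertex 2.0 4.0 0.5
  endloop
 endfacet
 facet normal -0.667 -0.667 -0.333
  outer loop
   vertex 0.8 0.1 0.8
   vertex 0.0 0.7 1.2
   vertex 1.1 0.2 0.0
  endloop
 endfacet
 facet normal -0.381 -0.808 0.450
  outer loop
   vertex 0.8 0.1 0.8
   vertex 2.1 0.6 2.8
   vertex 0.0 0.7 1.2
  endloop
 endfacet
 facet normal 0.344 -0.939 0.011
  outer loop
   vertex 0.8 0.1 0.8
   vertex 1.1 0.2 0.0
   vertex 2.1 0.6 2.8
  endloop
 endfacet
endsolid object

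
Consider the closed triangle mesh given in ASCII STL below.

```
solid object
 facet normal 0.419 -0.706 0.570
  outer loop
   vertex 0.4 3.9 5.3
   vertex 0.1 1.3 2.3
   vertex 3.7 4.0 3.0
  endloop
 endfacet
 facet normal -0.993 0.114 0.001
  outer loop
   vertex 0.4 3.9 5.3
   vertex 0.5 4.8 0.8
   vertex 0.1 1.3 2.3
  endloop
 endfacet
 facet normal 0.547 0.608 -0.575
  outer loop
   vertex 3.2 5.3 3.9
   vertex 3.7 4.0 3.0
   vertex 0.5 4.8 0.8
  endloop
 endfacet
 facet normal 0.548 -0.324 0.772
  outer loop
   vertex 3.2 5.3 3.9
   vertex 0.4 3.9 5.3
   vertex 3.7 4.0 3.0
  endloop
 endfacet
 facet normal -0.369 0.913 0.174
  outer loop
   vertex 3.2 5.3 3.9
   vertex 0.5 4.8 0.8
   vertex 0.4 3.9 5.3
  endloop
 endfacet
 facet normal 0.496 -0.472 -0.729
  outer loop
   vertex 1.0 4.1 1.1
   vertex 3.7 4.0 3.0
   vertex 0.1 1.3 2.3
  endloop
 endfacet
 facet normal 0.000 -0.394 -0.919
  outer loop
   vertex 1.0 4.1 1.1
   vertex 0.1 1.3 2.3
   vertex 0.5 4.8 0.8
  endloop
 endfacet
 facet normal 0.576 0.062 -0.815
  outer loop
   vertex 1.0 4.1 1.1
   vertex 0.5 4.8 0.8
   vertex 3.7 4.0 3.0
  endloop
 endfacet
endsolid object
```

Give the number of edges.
12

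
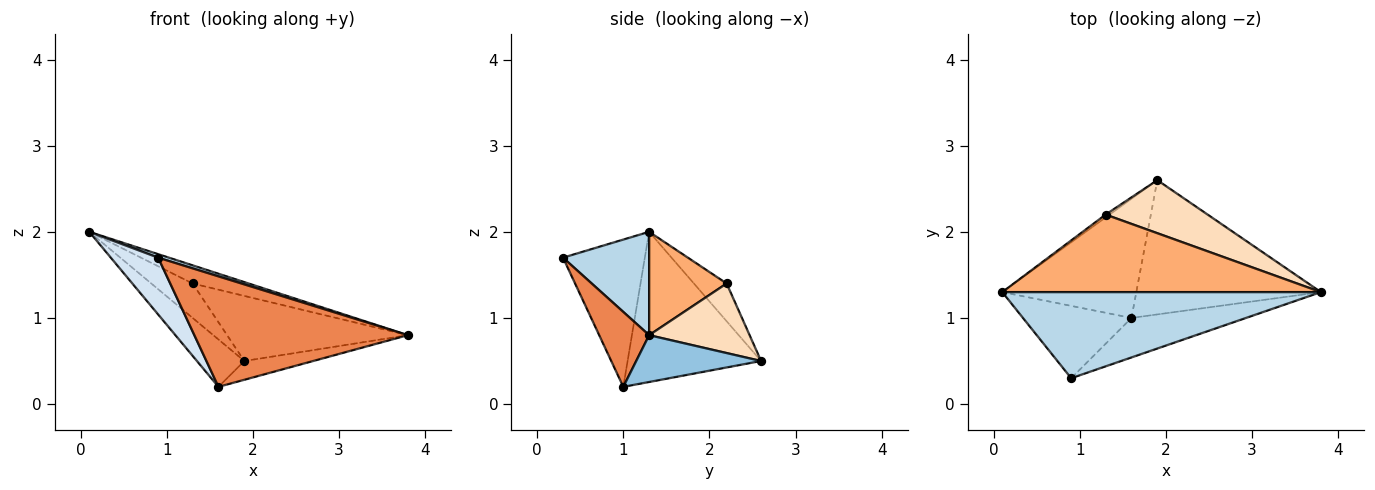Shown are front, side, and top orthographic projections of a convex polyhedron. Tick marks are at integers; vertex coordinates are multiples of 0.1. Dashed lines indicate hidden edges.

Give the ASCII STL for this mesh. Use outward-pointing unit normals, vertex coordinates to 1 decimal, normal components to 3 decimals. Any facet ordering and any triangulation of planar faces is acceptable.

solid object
 facet normal -0.721 0.256 -0.644
  outer loop
   vertex 1.6 1.0 0.2
   vertex 0.1 1.3 2.0
   vertex 1.9 2.6 0.5
  endloop
 endfacet
 facet normal 0.244 0.134 -0.961
  outer loop
   vertex 1.6 1.0 0.2
   vertex 1.9 2.6 0.5
   vertex 3.8 1.3 0.8
  endloop
 endfacet
 facet normal 0.308 -0.039 0.951
  outer loop
   vertex 0.9 0.3 1.7
   vertex 3.8 1.3 0.8
   vertex 0.1 1.3 2.0
  endloop
 endfacet
 facet normal -0.730 -0.422 -0.538
  outer loop
   vertex 0.9 0.3 1.7
   vertex 0.1 1.3 2.0
   vertex 1.6 1.0 0.2
  endloop
 endfacet
 facet normal 0.215 -0.920 -0.329
  outer loop
   vertex 0.9 0.3 1.7
   vertex 1.6 1.0 0.2
   vertex 3.8 1.3 0.8
  endloop
 endfacet
 facet normal 0.301 0.217 0.928
  outer loop
   vertex 1.3 2.2 1.4
   vertex 0.1 1.3 2.0
   vertex 3.8 1.3 0.8
  endloop
 endfacet
 facet normal -0.619 0.782 -0.065
  outer loop
   vertex 1.3 2.2 1.4
   vertex 1.9 2.6 0.5
   vertex 0.1 1.3 2.0
  endloop
 endfacet
 facet normal 0.396 0.712 0.580
  outer loop
   vertex 1.3 2.2 1.4
   vertex 3.8 1.3 0.8
   vertex 1.9 2.6 0.5
  endloop
 endfacet
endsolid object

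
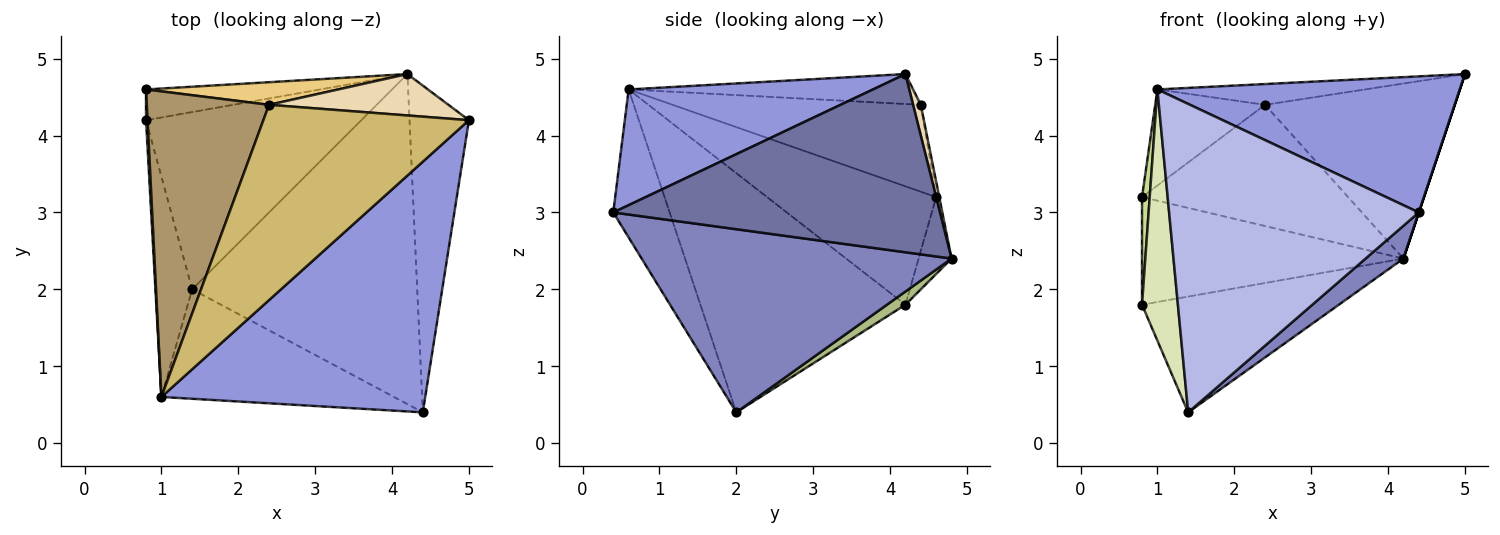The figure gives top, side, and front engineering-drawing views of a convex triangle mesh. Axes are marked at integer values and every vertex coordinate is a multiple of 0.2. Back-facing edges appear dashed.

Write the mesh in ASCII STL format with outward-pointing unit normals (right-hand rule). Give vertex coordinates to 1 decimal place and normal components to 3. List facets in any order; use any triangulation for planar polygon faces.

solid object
 facet normal 0.949 0.000 -0.316
  outer loop
   vertex 4.2 4.8 2.4
   vertex 5.0 4.2 4.8
   vertex 4.4 0.4 3.0
  endloop
 endfacet
 facet normal 0.629 -0.077 -0.773
  outer loop
   vertex 1.4 2.0 0.4
   vertex 4.2 4.8 2.4
   vertex 4.4 0.4 3.0
  endloop
 endfacet
 facet normal 0.360 -0.445 0.820
  outer loop
   vertex 1.0 0.6 4.6
   vertex 4.4 0.4 3.0
   vertex 5.0 4.2 4.8
  endloop
 endfacet
 facet normal -0.208 -0.922 -0.327
  outer loop
   vertex 1.0 0.6 4.6
   vertex 1.4 2.0 0.4
   vertex 4.4 0.4 3.0
  endloop
 endfacet
 facet normal -0.120 0.955 -0.273
  outer loop
   vertex 0.8 4.2 1.8
   vertex 0.8 4.6 3.2
   vertex 4.2 4.8 2.4
  endloop
 endfacet
 facet normal 0.051 0.546 -0.836
  outer loop
   vertex 0.8 4.2 1.8
   vertex 4.2 4.8 2.4
   vertex 1.4 2.0 0.4
  endloop
 endfacet
 facet normal -0.999 -0.045 0.013
  outer loop
   vertex 0.8 4.2 1.8
   vertex 1.0 0.6 4.6
   vertex 0.8 4.6 3.2
  endloop
 endfacet
 facet normal -0.974 -0.170 -0.150
  outer loop
   vertex 0.8 4.2 1.8
   vertex 1.4 2.0 0.4
   vertex 1.0 0.6 4.6
  endloop
 endfacet
 facet normal -0.561 0.248 0.790
  outer loop
   vertex 2.4 4.4 4.4
   vertex 0.8 4.6 3.2
   vertex 1.0 0.6 4.6
  endloop
 endfacet
 facet normal -0.143 0.105 0.984
  outer loop
   vertex 2.4 4.4 4.4
   vertex 1.0 0.6 4.6
   vertex 5.0 4.2 4.8
  endloop
 endfacet
 facet normal -0.015 0.983 0.183
  outer loop
   vertex 2.4 4.4 4.4
   vertex 4.2 4.8 2.4
   vertex 0.8 4.6 3.2
  endloop
 endfacet
 facet normal 0.039 0.972 0.230
  outer loop
   vertex 2.4 4.4 4.4
   vertex 5.0 4.2 4.8
   vertex 4.2 4.8 2.4
  endloop
 endfacet
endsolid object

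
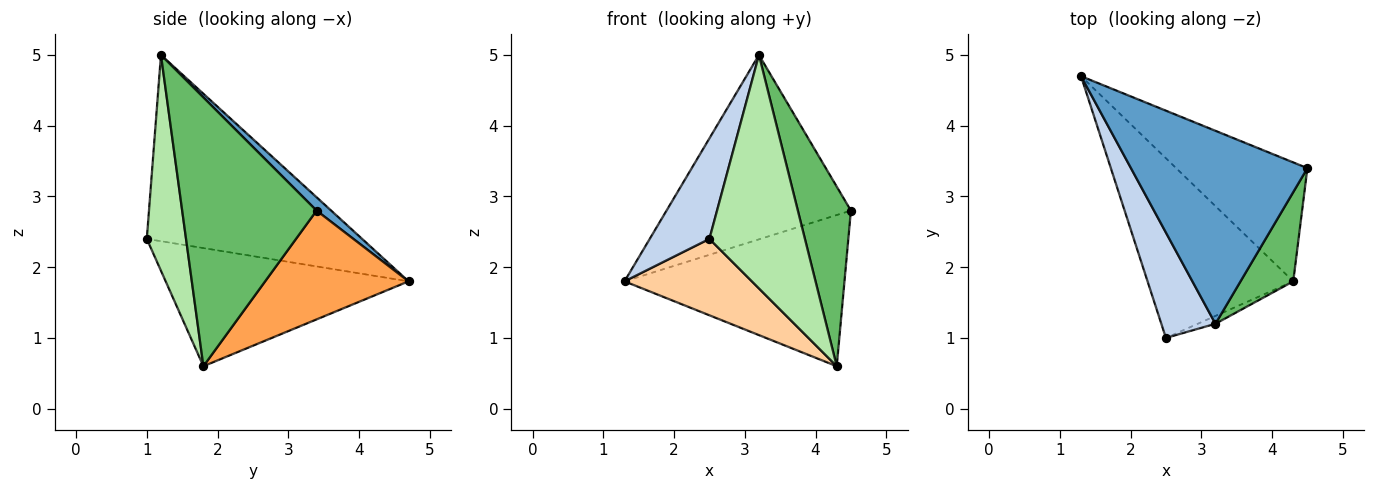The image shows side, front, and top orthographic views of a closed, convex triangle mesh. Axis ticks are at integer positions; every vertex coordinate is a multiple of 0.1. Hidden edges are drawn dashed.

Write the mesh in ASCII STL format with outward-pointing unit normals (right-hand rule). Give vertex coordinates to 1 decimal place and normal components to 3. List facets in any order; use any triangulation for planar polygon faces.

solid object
 facet normal 0.055 0.690 0.722
  outer loop
   vertex 3.2 1.2 5.0
   vertex 4.5 3.4 2.8
   vertex 1.3 4.7 1.8
  endloop
 endfacet
 facet normal -0.928 -0.257 0.270
  outer loop
   vertex 3.2 1.2 5.0
   vertex 1.3 4.7 1.8
   vertex 2.5 1.0 2.4
  endloop
 endfacet
 facet normal 0.456 0.699 -0.550
  outer loop
   vertex 4.3 1.8 0.6
   vertex 1.3 4.7 1.8
   vertex 4.5 3.4 2.8
  endloop
 endfacet
 facet normal -0.598 -0.314 -0.738
  outer loop
   vertex 4.3 1.8 0.6
   vertex 2.5 1.0 2.4
   vertex 1.3 4.7 1.8
  endloop
 endfacet
 facet normal 0.915 -0.361 0.180
  outer loop
   vertex 4.3 1.8 0.6
   vertex 4.5 3.4 2.8
   vertex 3.2 1.2 5.0
  endloop
 endfacet
 facet normal 0.380 -0.925 -0.031
  outer loop
   vertex 4.3 1.8 0.6
   vertex 3.2 1.2 5.0
   vertex 2.5 1.0 2.4
  endloop
 endfacet
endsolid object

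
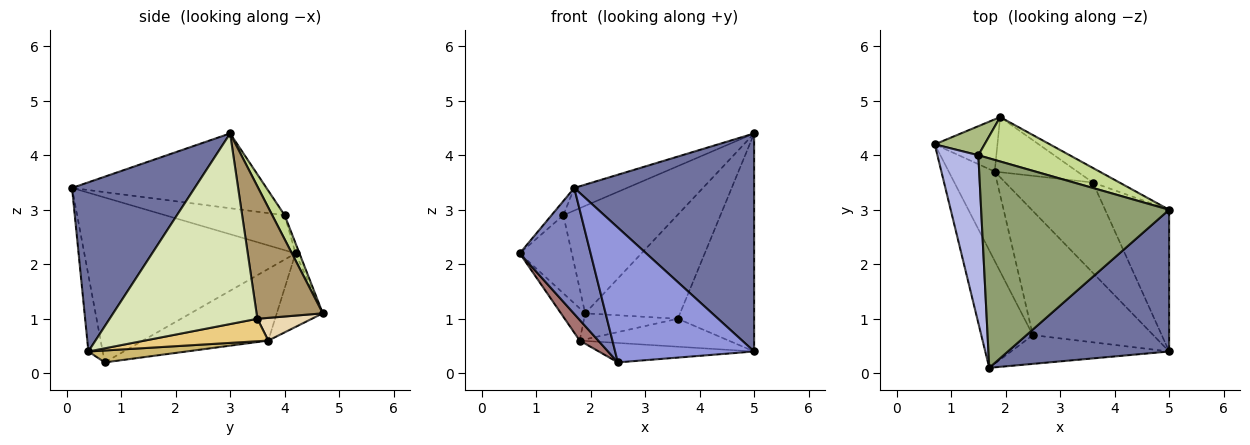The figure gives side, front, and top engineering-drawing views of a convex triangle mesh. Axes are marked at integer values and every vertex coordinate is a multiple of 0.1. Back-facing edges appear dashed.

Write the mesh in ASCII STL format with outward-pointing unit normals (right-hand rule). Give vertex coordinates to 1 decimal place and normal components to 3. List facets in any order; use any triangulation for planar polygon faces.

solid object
 facet normal 0.496 -0.728 0.473
  outer loop
   vertex 5.0 3.0 4.4
   vertex 1.7 0.1 3.4
   vertex 5.0 0.4 0.4
  endloop
 endfacet
 facet normal -0.909 -0.305 -0.284
  outer loop
   vertex 2.5 0.7 0.2
   vertex 1.7 0.1 3.4
   vertex 0.7 4.2 2.2
  endloop
 endfacet
 facet normal -0.100 -0.973 -0.207
  outer loop
   vertex 2.5 0.7 0.2
   vertex 5.0 0.4 0.4
   vertex 1.7 0.1 3.4
  endloop
 endfacet
 facet normal -0.648 0.064 0.759
  outer loop
   vertex 1.5 4.0 2.9
   vertex 0.7 4.2 2.2
   vertex 1.7 0.1 3.4
  endloop
 endfacet
 facet normal -0.368 0.100 0.925
  outer loop
   vertex 1.5 4.0 2.9
   vertex 1.7 0.1 3.4
   vertex 5.0 3.0 4.4
  endloop
 endfacet
 facet normal -0.071 0.935 0.348
  outer loop
   vertex 1.5 4.0 2.9
   vertex 1.9 4.7 1.1
   vertex 0.7 4.2 2.2
  endloop
 endfacet
 facet normal 0.100 0.920 0.380
  outer loop
   vertex 1.5 4.0 2.9
   vertex 5.0 3.0 4.4
   vertex 1.9 4.7 1.1
  endloop
 endfacet
 facet normal 0.851 0.440 -0.286
  outer loop
   vertex 3.6 3.5 1.0
   vertex 5.0 3.0 4.4
   vertex 5.0 0.4 0.4
  endloop
 endfacet
 facet normal 0.568 0.815 -0.114
  outer loop
   vertex 3.6 3.5 1.0
   vertex 1.9 4.7 1.1
   vertex 5.0 3.0 4.4
  endloop
 endfacet
 facet normal 0.097 0.154 -0.983
  outer loop
   vertex 1.8 3.7 0.6
   vertex 5.0 0.4 0.4
   vertex 2.5 0.7 0.2
  endloop
 endfacet
 facet normal 0.238 0.287 -0.928
  outer loop
   vertex 1.8 3.7 0.6
   vertex 3.6 3.5 1.0
   vertex 5.0 0.4 0.4
  endloop
 endfacet
 facet normal 0.241 0.415 -0.877
  outer loop
   vertex 1.8 3.7 0.6
   vertex 1.9 4.7 1.1
   vertex 3.6 3.5 1.0
  endloop
 endfacet
 facet normal -0.835 -0.123 -0.536
  outer loop
   vertex 1.8 3.7 0.6
   vertex 2.5 0.7 0.2
   vertex 0.7 4.2 2.2
  endloop
 endfacet
 facet normal -0.707 0.372 -0.602
  outer loop
   vertex 1.8 3.7 0.6
   vertex 0.7 4.2 2.2
   vertex 1.9 4.7 1.1
  endloop
 endfacet
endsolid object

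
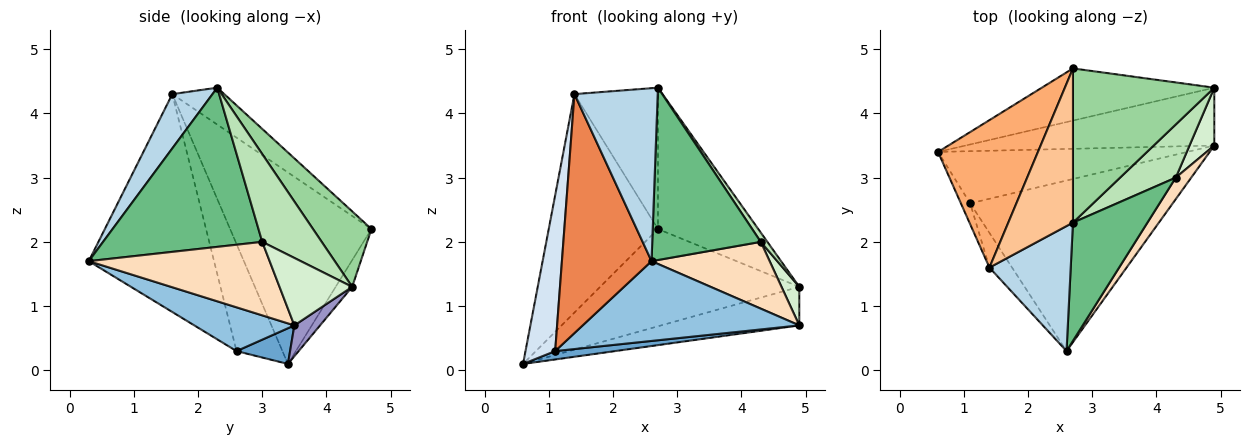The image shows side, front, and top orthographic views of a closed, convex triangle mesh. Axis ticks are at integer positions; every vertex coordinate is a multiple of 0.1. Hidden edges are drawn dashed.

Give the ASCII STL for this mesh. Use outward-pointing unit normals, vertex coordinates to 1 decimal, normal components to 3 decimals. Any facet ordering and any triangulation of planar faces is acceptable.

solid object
 facet normal 0.140 -0.157 -0.978
  outer loop
   vertex 1.1 2.6 0.3
   vertex 0.6 3.4 0.1
   vertex 4.9 3.5 0.7
  endloop
 endfacet
 facet normal 0.192 -0.416 -0.889
  outer loop
   vertex 1.1 2.6 0.3
   vertex 4.9 3.5 0.7
   vertex 2.6 0.3 1.7
  endloop
 endfacet
 facet normal 0.364 -0.755 0.546
  outer loop
   vertex 1.4 1.6 4.3
   vertex 2.6 0.3 1.7
   vertex 2.7 2.3 4.4
  endloop
 endfacet
 facet normal -0.838 -0.542 -0.073
  outer loop
   vertex 1.4 1.6 4.3
   vertex 0.6 3.4 0.1
   vertex 1.1 2.6 0.3
  endloop
 endfacet
 facet normal -0.810 -0.580 -0.084
  outer loop
   vertex 1.4 1.6 4.3
   vertex 1.1 2.6 0.3
   vertex 2.6 0.3 1.7
  endloop
 endfacet
 facet normal -0.731 0.565 0.382
  outer loop
   vertex 1.4 1.6 4.3
   vertex 2.7 4.7 2.2
   vertex 0.6 3.4 0.1
  endloop
 endfacet
 facet normal -0.388 0.623 0.680
  outer loop
   vertex 1.4 1.6 4.3
   vertex 2.7 2.3 4.4
   vertex 2.7 4.7 2.2
  endloop
 endfacet
 facet normal 0.825 -0.538 0.173
  outer loop
   vertex 4.3 3.0 2.0
   vertex 2.6 0.3 1.7
   vertex 4.9 3.5 0.7
  endloop
 endfacet
 facet normal 0.771 -0.525 0.361
  outer loop
   vertex 4.3 3.0 2.0
   vertex 2.7 2.3 4.4
   vertex 2.6 0.3 1.7
  endloop
 endfacet
 facet normal 0.366 0.629 0.686
  outer loop
   vertex 4.9 4.4 1.3
   vertex 2.7 4.7 2.2
   vertex 2.7 2.3 4.4
  endloop
 endfacet
 facet normal 0.841 -0.094 0.533
  outer loop
   vertex 4.9 4.4 1.3
   vertex 2.7 2.3 4.4
   vertex 4.3 3.0 2.0
  endloop
 endfacet
 facet normal 0.915 -0.224 0.336
  outer loop
   vertex 4.9 4.4 1.3
   vertex 4.3 3.0 2.0
   vertex 4.9 3.5 0.7
  endloop
 endfacet
 facet normal 0.103 0.552 -0.828
  outer loop
   vertex 4.9 4.4 1.3
   vertex 4.9 3.5 0.7
   vertex 0.6 3.4 0.1
  endloop
 endfacet
 facet normal -0.073 0.879 -0.471
  outer loop
   vertex 4.9 4.4 1.3
   vertex 0.6 3.4 0.1
   vertex 2.7 4.7 2.2
  endloop
 endfacet
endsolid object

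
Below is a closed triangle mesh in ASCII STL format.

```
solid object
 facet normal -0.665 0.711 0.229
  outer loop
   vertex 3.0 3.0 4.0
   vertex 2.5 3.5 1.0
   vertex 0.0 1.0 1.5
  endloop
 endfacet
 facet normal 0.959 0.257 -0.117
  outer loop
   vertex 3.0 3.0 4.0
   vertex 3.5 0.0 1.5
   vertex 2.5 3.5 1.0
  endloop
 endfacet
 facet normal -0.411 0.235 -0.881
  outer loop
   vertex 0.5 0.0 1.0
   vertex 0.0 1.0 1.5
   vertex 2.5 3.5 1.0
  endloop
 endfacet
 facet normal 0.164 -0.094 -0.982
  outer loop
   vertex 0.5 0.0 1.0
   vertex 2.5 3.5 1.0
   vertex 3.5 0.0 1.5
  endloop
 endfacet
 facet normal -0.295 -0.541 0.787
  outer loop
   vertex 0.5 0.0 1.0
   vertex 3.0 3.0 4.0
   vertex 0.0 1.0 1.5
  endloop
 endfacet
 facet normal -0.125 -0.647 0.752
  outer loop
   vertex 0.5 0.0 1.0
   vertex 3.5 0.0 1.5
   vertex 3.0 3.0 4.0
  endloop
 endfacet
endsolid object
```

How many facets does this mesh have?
6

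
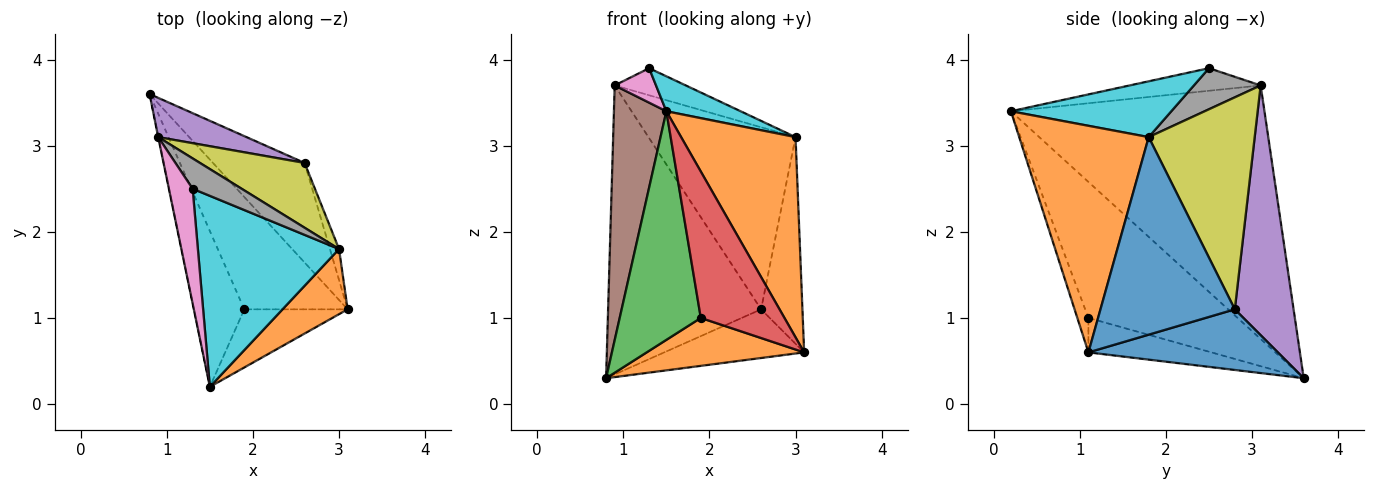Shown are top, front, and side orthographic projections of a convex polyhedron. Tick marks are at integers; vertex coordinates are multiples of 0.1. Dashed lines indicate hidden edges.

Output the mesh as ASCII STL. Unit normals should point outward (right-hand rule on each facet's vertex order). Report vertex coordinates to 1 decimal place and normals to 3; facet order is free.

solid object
 facet normal 0.511 0.377 -0.772
  outer loop
   vertex 2.6 2.8 1.1
   vertex 3.1 1.1 0.6
   vertex 0.8 3.6 0.3
  endloop
 endfacet
 facet normal -0.293 -0.375 -0.879
  outer loop
   vertex 1.9 1.1 1.0
   vertex 0.8 3.6 0.3
   vertex 3.1 1.1 0.6
  endloop
 endfacet
 facet normal -0.835 -0.454 -0.310
  outer loop
   vertex 1.9 1.1 1.0
   vertex 1.5 0.2 3.4
   vertex 0.8 3.6 0.3
  endloop
 endfacet
 facet normal -0.122 -0.922 -0.366
  outer loop
   vertex 1.9 1.1 1.0
   vertex 3.1 1.1 0.6
   vertex 1.5 0.2 3.4
  endloop
 endfacet
 facet normal 0.356 0.926 0.126
  outer loop
   vertex 0.9 3.1 3.7
   vertex 2.6 2.8 1.1
   vertex 0.8 3.6 0.3
  endloop
 endfacet
 facet normal -0.979 -0.203 -0.001
  outer loop
   vertex 0.9 3.1 3.7
   vertex 0.8 3.6 0.3
   vertex 1.5 0.2 3.4
  endloop
 endfacet
 facet normal -0.673 -0.213 0.708
  outer loop
   vertex 0.9 3.1 3.7
   vertex 1.5 0.2 3.4
   vertex 1.3 2.5 3.9
  endloop
 endfacet
 facet normal 0.530 0.564 0.633
  outer loop
   vertex 3.0 1.8 3.1
   vertex 0.9 3.1 3.7
   vertex 1.3 2.5 3.9
  endloop
 endfacet
 facet normal 0.562 0.779 0.277
  outer loop
   vertex 3.0 1.8 3.1
   vertex 2.6 2.8 1.1
   vertex 0.9 3.1 3.7
  endloop
 endfacet
 facet normal 0.362 -0.168 0.917
  outer loop
   vertex 3.0 1.8 3.1
   vertex 1.3 2.5 3.9
   vertex 1.5 0.2 3.4
  endloop
 endfacet
 facet normal 0.955 0.294 -0.044
  outer loop
   vertex 3.0 1.8 3.1
   vertex 3.1 1.1 0.6
   vertex 2.6 2.8 1.1
  endloop
 endfacet
 facet normal 0.733 -0.647 0.211
  outer loop
   vertex 3.0 1.8 3.1
   vertex 1.5 0.2 3.4
   vertex 3.1 1.1 0.6
  endloop
 endfacet
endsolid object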